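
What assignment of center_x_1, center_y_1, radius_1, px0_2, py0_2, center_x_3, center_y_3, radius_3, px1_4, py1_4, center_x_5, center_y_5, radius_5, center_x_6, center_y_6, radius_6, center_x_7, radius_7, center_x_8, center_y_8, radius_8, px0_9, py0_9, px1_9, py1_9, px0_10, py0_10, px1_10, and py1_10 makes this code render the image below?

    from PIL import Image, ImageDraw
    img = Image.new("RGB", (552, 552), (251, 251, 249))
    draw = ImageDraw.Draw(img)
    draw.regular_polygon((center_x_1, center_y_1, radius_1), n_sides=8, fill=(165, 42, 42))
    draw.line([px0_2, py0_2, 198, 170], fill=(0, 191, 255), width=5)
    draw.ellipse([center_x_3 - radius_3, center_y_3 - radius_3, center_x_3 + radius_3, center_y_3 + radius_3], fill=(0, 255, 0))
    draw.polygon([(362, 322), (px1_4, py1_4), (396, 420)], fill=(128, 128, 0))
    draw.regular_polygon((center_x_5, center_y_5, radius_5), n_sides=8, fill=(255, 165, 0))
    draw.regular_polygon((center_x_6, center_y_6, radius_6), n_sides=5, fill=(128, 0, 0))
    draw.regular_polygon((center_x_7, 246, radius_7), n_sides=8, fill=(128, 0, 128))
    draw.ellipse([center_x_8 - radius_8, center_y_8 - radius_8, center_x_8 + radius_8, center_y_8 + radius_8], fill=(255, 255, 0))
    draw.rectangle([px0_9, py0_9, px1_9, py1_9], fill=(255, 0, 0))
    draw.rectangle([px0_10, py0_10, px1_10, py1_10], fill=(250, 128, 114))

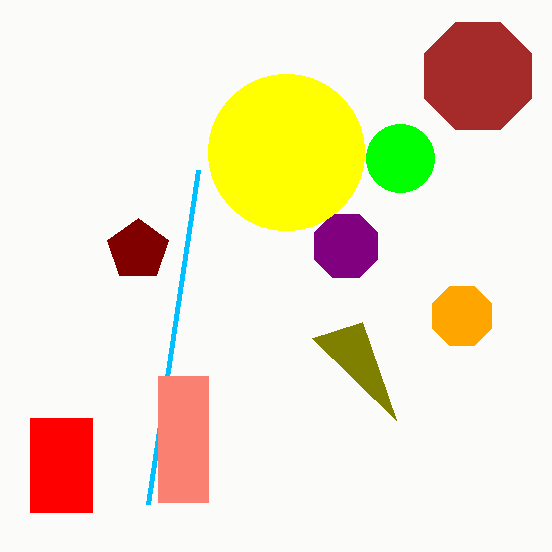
center_x_1 = 478
center_y_1 = 76
radius_1 = 58
px0_2 = 148
py0_2 = 504
center_x_3 = 400
center_y_3 = 158
radius_3 = 34
px1_4 = 312
py1_4 = 338
center_x_5 = 462
center_y_5 = 316
radius_5 = 32
center_x_6 = 138
center_y_6 = 250
radius_6 = 32
center_x_7 = 346
radius_7 = 34
center_x_8 = 286
center_y_8 = 152
radius_8 = 78
px0_9 = 30
py0_9 = 418
px1_9 = 92
py1_9 = 512
px0_10 = 158
py0_10 = 376
px1_10 = 208
py1_10 = 502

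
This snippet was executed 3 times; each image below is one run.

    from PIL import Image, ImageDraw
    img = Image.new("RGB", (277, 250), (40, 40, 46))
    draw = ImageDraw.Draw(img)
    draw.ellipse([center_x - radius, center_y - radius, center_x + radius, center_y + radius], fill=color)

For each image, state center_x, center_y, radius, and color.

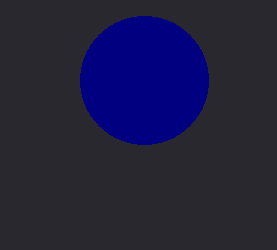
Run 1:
center_x = 144
center_y = 80
radius = 64
color = 'navy'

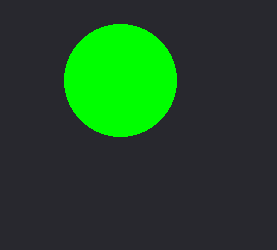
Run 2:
center_x = 120
center_y = 80
radius = 56
color = 'lime'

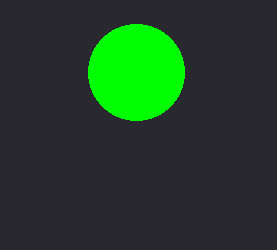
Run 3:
center_x = 136
center_y = 72
radius = 48
color = 'lime'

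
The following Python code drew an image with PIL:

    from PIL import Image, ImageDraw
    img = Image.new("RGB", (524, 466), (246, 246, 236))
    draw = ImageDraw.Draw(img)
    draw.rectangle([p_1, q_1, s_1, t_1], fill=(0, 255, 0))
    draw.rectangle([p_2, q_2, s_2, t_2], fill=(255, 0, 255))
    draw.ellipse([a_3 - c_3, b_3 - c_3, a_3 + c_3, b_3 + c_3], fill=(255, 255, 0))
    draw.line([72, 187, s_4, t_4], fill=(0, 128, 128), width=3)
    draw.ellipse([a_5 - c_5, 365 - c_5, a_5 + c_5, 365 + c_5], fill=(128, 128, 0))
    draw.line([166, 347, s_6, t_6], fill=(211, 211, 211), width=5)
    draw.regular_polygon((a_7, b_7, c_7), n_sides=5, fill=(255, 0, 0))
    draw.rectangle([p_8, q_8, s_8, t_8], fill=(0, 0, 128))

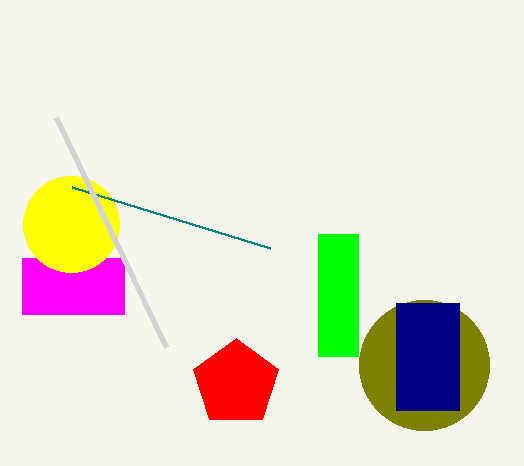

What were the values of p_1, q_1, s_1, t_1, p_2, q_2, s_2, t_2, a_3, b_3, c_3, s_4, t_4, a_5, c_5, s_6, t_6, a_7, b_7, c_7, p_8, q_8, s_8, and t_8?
p_1 = 318, q_1 = 234, s_1 = 358, t_1 = 356, p_2 = 22, q_2 = 258, s_2 = 124, t_2 = 314, a_3 = 71, b_3 = 224, c_3 = 48, s_4 = 270, t_4 = 248, a_5 = 424, c_5 = 65, s_6 = 56, t_6 = 117, a_7 = 236, b_7 = 383, c_7 = 45, p_8 = 396, q_8 = 303, s_8 = 459, t_8 = 410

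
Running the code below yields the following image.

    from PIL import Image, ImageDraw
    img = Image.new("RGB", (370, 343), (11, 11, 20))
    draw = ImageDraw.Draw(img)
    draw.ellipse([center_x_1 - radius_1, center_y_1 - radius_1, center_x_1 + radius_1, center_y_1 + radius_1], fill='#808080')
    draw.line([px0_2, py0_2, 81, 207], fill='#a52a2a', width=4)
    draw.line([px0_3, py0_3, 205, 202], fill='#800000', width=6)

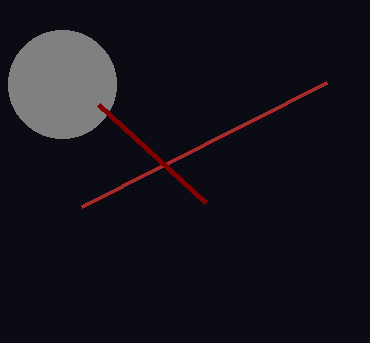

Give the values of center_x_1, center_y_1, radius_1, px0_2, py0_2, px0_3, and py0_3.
center_x_1 = 62; center_y_1 = 84; radius_1 = 54; px0_2 = 326; py0_2 = 83; px0_3 = 98; py0_3 = 104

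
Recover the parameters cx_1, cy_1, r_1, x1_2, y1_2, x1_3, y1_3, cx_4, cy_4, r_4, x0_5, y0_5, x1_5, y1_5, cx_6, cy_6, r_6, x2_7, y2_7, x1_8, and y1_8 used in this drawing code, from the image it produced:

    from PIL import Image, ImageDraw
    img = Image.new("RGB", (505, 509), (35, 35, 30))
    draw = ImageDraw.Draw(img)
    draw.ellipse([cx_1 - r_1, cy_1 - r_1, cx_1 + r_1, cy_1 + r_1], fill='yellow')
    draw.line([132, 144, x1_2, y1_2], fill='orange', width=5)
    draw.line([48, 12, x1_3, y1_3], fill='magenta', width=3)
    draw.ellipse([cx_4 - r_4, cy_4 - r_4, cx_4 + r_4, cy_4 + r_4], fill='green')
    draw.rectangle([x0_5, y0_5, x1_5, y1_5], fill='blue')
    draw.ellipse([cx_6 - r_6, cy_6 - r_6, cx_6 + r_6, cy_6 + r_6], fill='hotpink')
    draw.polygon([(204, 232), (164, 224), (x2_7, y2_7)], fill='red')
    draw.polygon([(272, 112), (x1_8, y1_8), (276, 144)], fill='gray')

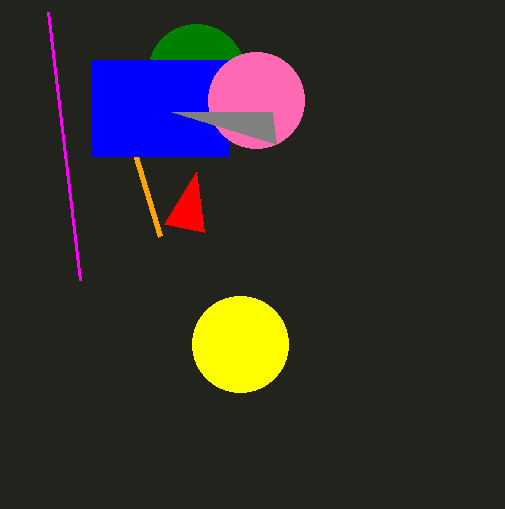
cx_1 = 240, cy_1 = 344, r_1 = 48, x1_2 = 160, y1_2 = 236, x1_3 = 80, y1_3 = 280, cx_4 = 196, cy_4 = 72, r_4 = 48, x0_5 = 92, y0_5 = 60, x1_5 = 228, y1_5 = 156, cx_6 = 256, cy_6 = 100, r_6 = 48, x2_7 = 196, y2_7 = 172, x1_8 = 172, y1_8 = 112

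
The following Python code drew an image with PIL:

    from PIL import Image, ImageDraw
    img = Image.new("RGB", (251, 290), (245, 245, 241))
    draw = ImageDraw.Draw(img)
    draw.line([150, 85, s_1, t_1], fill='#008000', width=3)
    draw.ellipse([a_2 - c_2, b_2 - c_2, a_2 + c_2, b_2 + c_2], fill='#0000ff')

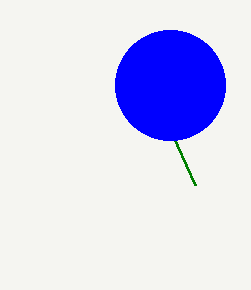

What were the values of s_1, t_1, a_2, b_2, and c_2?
s_1 = 195
t_1 = 185
a_2 = 170
b_2 = 85
c_2 = 55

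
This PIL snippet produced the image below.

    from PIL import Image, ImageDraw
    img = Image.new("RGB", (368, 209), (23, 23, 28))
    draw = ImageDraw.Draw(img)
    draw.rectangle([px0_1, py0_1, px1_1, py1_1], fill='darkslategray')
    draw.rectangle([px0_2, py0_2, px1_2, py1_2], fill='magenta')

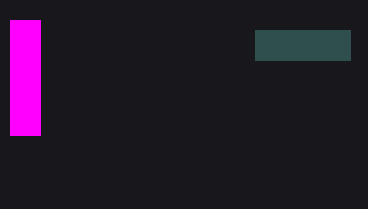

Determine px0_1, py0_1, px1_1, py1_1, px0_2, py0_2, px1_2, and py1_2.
px0_1 = 255, py0_1 = 30, px1_1 = 350, py1_1 = 60, px0_2 = 10, py0_2 = 20, px1_2 = 40, py1_2 = 135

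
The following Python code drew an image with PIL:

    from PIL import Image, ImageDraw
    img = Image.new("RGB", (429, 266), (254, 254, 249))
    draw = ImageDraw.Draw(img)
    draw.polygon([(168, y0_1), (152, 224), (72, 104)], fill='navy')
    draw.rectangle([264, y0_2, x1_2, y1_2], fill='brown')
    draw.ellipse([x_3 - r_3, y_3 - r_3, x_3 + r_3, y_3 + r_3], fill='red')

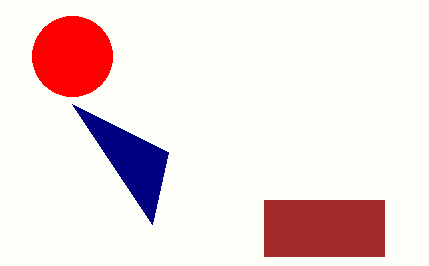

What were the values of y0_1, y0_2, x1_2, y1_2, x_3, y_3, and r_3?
y0_1 = 152, y0_2 = 200, x1_2 = 384, y1_2 = 256, x_3 = 72, y_3 = 56, r_3 = 40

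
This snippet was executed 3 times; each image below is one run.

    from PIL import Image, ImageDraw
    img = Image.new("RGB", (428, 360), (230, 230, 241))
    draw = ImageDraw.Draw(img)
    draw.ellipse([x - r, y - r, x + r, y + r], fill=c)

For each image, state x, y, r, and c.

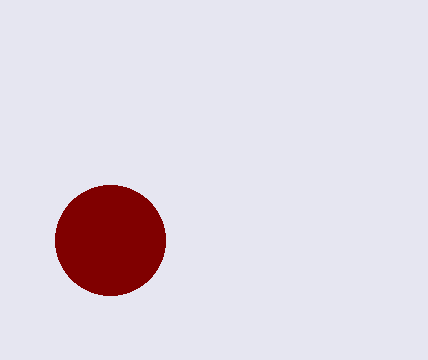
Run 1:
x = 110
y = 240
r = 55
c = 'maroon'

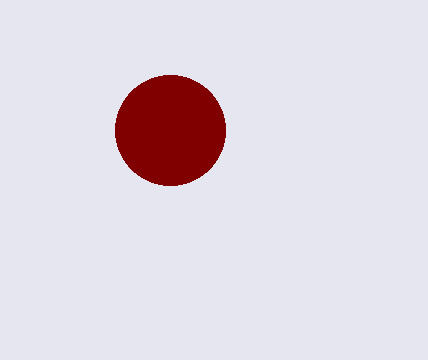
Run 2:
x = 170
y = 130
r = 55
c = 'maroon'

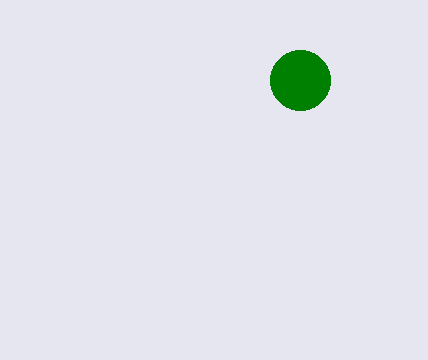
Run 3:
x = 300
y = 80
r = 30
c = 'green'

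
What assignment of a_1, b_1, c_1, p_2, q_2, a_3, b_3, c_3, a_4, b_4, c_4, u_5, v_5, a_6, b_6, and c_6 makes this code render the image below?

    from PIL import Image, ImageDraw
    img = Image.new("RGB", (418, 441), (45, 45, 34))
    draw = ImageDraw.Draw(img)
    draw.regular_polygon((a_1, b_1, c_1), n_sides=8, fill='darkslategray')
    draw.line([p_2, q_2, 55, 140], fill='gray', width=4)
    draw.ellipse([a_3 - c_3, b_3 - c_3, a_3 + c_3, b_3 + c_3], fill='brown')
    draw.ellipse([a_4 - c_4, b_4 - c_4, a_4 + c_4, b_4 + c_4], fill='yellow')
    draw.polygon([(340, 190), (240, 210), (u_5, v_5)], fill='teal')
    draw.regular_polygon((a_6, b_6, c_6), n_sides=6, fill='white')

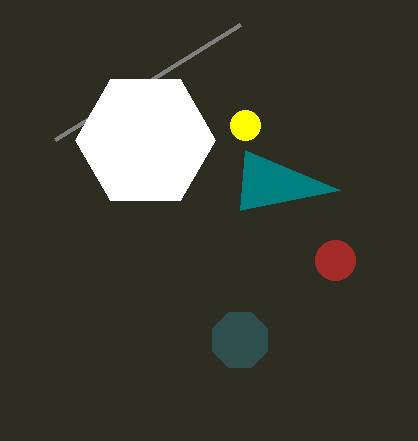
a_1 = 240; b_1 = 340; c_1 = 30; p_2 = 240; q_2 = 25; a_3 = 335; b_3 = 260; c_3 = 20; a_4 = 245; b_4 = 125; c_4 = 15; u_5 = 245; v_5 = 150; a_6 = 145; b_6 = 140; c_6 = 70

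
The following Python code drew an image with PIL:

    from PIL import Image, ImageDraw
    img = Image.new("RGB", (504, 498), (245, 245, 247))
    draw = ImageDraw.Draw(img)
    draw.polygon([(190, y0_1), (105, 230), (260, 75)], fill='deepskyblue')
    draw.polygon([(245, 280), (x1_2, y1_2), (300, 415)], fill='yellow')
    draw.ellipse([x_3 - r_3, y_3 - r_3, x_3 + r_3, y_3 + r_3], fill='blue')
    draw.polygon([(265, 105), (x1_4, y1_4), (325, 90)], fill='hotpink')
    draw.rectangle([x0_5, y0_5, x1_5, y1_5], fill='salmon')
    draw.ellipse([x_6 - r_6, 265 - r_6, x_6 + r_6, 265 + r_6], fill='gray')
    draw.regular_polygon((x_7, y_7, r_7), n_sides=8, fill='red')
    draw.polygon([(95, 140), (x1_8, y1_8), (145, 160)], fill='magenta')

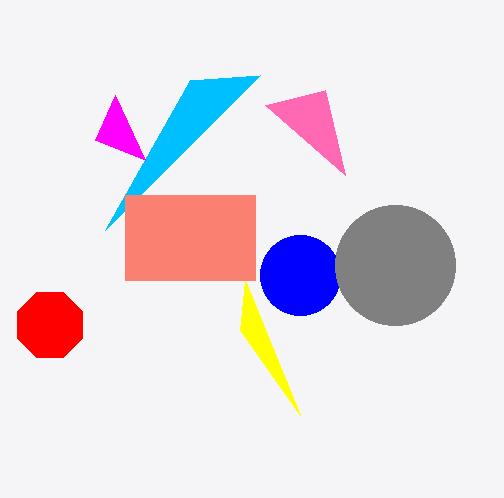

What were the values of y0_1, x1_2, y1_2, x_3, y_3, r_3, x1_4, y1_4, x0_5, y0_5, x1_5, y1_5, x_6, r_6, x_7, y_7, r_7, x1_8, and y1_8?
y0_1 = 80, x1_2 = 240, y1_2 = 330, x_3 = 300, y_3 = 275, r_3 = 40, x1_4 = 345, y1_4 = 175, x0_5 = 125, y0_5 = 195, x1_5 = 255, y1_5 = 280, x_6 = 395, r_6 = 60, x_7 = 50, y_7 = 325, r_7 = 35, x1_8 = 115, y1_8 = 95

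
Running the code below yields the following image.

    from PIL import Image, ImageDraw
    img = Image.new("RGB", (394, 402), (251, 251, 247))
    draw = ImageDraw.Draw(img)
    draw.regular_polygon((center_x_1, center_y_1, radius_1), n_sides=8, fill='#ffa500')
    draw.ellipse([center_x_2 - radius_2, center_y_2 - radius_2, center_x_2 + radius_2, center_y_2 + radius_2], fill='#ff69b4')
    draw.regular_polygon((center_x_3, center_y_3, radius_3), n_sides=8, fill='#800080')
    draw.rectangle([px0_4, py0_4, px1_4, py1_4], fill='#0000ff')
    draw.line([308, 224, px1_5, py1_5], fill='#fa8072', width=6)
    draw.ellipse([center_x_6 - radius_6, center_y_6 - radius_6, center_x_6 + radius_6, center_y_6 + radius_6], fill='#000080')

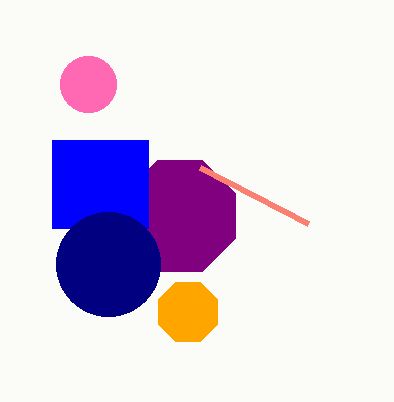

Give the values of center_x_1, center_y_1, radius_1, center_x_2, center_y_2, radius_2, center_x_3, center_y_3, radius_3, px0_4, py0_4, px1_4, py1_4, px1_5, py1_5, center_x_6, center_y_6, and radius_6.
center_x_1 = 188; center_y_1 = 312; radius_1 = 32; center_x_2 = 88; center_y_2 = 84; radius_2 = 28; center_x_3 = 180; center_y_3 = 216; radius_3 = 60; px0_4 = 52; py0_4 = 140; px1_4 = 148; py1_4 = 228; px1_5 = 200; py1_5 = 168; center_x_6 = 108; center_y_6 = 264; radius_6 = 52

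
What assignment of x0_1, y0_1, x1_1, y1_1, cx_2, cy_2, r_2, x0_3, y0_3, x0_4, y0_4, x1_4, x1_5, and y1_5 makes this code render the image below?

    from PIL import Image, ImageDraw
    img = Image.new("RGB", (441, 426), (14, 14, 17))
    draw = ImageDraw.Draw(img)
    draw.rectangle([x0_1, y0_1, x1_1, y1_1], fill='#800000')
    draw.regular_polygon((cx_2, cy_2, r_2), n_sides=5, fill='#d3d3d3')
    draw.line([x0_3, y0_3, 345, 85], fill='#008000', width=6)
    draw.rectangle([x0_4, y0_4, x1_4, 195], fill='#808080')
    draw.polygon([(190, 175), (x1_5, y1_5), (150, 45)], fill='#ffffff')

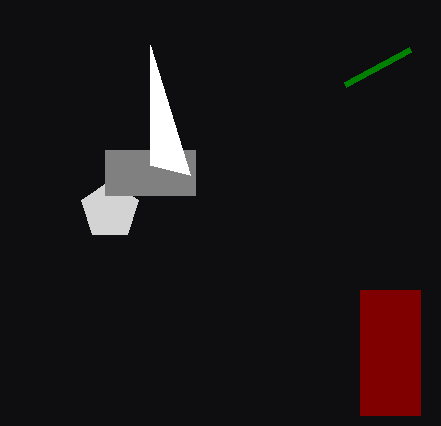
x0_1 = 360
y0_1 = 290
x1_1 = 420
y1_1 = 415
cx_2 = 110
cy_2 = 210
r_2 = 30
x0_3 = 410
y0_3 = 50
x0_4 = 105
y0_4 = 150
x1_4 = 195
x1_5 = 150
y1_5 = 165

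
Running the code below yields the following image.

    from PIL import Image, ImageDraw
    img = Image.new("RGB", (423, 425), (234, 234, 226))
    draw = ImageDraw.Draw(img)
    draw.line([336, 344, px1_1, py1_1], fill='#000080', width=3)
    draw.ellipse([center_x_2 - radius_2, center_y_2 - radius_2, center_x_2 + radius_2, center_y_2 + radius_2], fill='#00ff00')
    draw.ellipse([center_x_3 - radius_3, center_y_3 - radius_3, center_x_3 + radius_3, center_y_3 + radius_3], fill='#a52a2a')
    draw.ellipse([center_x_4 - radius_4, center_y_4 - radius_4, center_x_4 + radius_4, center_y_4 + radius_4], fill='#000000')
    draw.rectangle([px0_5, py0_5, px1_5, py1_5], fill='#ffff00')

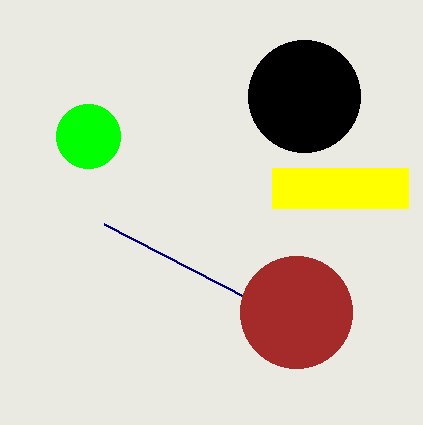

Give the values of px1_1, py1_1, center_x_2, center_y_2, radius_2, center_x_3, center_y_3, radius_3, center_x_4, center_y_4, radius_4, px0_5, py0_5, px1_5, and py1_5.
px1_1 = 104; py1_1 = 224; center_x_2 = 88; center_y_2 = 136; radius_2 = 32; center_x_3 = 296; center_y_3 = 312; radius_3 = 56; center_x_4 = 304; center_y_4 = 96; radius_4 = 56; px0_5 = 272; py0_5 = 168; px1_5 = 408; py1_5 = 208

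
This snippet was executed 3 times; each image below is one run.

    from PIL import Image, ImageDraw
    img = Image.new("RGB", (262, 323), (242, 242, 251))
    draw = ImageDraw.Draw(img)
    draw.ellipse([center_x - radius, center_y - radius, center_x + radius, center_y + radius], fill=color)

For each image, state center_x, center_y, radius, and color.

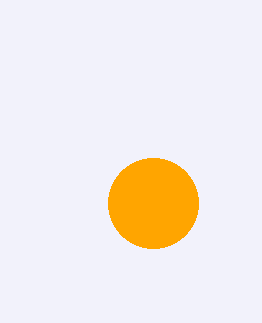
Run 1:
center_x = 153
center_y = 203
radius = 45
color = 'orange'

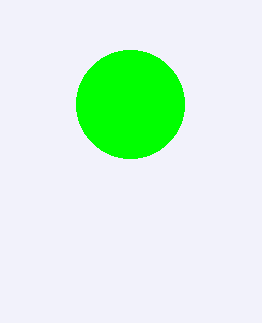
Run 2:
center_x = 130; center_y = 104; radius = 54; color = 'lime'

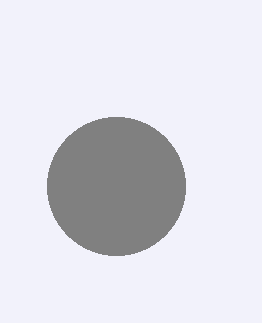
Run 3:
center_x = 116, center_y = 186, radius = 69, color = 'gray'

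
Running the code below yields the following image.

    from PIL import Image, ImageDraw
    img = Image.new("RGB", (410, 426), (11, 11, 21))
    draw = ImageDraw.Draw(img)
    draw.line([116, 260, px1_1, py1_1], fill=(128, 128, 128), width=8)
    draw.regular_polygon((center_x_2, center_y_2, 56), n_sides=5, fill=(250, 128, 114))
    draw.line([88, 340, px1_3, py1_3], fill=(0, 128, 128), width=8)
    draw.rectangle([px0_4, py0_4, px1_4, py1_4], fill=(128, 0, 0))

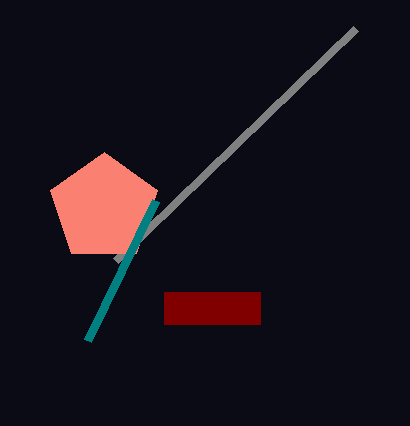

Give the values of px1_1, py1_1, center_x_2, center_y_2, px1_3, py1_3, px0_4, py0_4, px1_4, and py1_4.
px1_1 = 356
py1_1 = 28
center_x_2 = 104
center_y_2 = 208
px1_3 = 156
py1_3 = 200
px0_4 = 164
py0_4 = 292
px1_4 = 260
py1_4 = 324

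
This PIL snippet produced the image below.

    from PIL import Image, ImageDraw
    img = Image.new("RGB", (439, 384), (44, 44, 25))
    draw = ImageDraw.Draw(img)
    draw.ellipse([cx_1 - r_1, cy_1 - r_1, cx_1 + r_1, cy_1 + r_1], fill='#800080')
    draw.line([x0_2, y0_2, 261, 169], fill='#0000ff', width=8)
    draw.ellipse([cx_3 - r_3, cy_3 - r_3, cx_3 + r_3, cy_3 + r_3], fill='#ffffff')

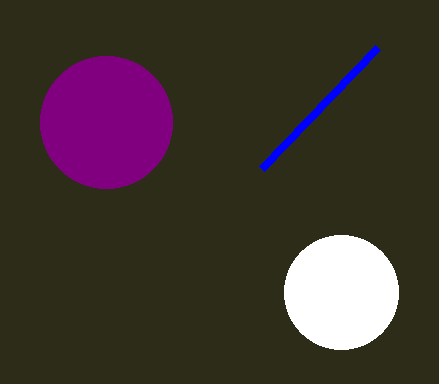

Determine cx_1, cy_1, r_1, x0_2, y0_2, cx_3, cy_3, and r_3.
cx_1 = 106
cy_1 = 122
r_1 = 66
x0_2 = 377
y0_2 = 48
cx_3 = 341
cy_3 = 292
r_3 = 57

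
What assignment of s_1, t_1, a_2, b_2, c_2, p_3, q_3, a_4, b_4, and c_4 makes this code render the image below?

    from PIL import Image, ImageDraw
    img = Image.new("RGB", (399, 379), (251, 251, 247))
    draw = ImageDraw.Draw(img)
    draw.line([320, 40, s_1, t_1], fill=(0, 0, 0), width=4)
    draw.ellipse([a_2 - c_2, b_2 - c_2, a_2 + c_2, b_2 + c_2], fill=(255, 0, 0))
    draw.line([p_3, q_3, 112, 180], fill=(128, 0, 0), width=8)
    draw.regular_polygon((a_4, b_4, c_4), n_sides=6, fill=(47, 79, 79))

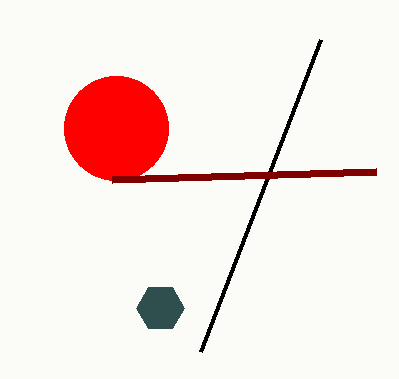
s_1 = 200
t_1 = 352
a_2 = 116
b_2 = 128
c_2 = 52
p_3 = 376
q_3 = 172
a_4 = 160
b_4 = 308
c_4 = 24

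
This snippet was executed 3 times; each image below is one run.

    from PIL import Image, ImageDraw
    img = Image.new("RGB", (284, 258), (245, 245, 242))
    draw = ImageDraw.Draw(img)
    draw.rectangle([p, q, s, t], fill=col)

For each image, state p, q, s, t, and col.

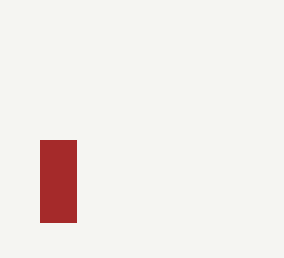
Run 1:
p = 40
q = 140
s = 76
t = 222
col = 'brown'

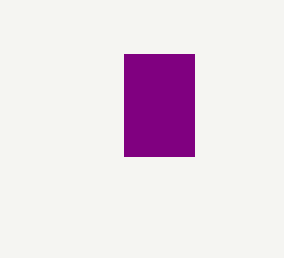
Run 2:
p = 124; q = 54; s = 194; t = 156; col = 'purple'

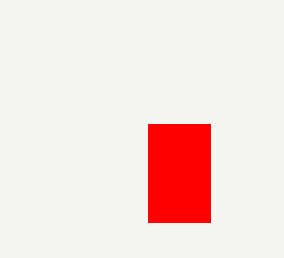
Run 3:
p = 148; q = 124; s = 210; t = 222; col = 'red'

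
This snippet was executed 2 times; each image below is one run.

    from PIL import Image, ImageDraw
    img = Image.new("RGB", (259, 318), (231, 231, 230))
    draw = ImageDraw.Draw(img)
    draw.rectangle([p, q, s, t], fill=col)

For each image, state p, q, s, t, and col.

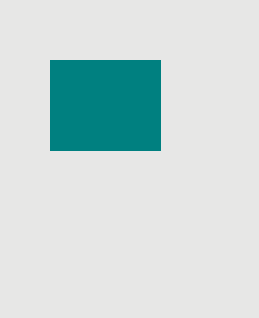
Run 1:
p = 50
q = 60
s = 160
t = 150
col = 'teal'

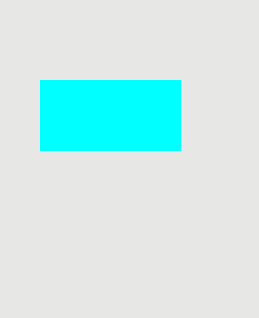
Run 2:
p = 40, q = 80, s = 180, t = 150, col = 'cyan'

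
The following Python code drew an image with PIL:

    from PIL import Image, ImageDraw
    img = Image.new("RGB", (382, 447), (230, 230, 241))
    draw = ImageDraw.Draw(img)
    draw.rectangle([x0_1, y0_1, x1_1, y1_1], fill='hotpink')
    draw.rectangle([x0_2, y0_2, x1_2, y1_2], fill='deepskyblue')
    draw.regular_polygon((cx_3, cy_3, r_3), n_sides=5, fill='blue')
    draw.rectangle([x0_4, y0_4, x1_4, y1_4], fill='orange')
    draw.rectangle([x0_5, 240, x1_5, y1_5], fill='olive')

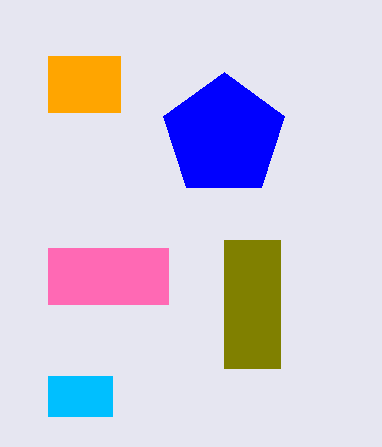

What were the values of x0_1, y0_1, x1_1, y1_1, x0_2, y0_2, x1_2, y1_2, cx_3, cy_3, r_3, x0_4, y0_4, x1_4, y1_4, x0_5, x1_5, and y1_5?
x0_1 = 48, y0_1 = 248, x1_1 = 168, y1_1 = 304, x0_2 = 48, y0_2 = 376, x1_2 = 112, y1_2 = 416, cx_3 = 224, cy_3 = 136, r_3 = 64, x0_4 = 48, y0_4 = 56, x1_4 = 120, y1_4 = 112, x0_5 = 224, x1_5 = 280, y1_5 = 368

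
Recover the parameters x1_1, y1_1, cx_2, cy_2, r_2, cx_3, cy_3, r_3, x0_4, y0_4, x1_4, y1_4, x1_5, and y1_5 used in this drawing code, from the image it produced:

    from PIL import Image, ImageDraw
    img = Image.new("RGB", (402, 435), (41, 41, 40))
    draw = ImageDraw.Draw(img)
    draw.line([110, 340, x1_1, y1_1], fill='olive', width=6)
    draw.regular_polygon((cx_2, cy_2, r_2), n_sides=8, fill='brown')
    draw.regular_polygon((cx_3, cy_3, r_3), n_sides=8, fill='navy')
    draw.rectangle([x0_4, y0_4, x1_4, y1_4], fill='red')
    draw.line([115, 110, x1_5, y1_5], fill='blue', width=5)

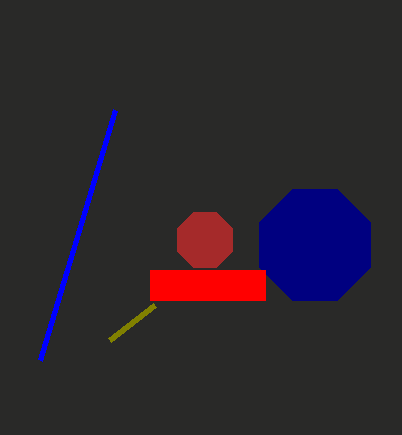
x1_1 = 155
y1_1 = 305
cx_2 = 205
cy_2 = 240
r_2 = 30
cx_3 = 315
cy_3 = 245
r_3 = 60
x0_4 = 150
y0_4 = 270
x1_4 = 265
y1_4 = 300
x1_5 = 40
y1_5 = 360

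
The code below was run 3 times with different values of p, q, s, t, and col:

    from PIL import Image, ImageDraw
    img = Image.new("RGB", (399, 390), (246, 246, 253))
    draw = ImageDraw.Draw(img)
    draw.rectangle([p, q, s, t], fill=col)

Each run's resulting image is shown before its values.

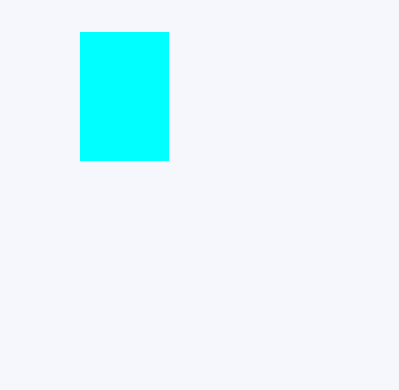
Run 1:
p = 80
q = 32
s = 168
t = 160
col = 'cyan'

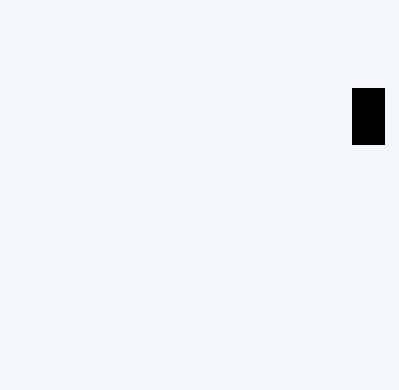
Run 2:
p = 352, q = 88, s = 384, t = 144, col = 'black'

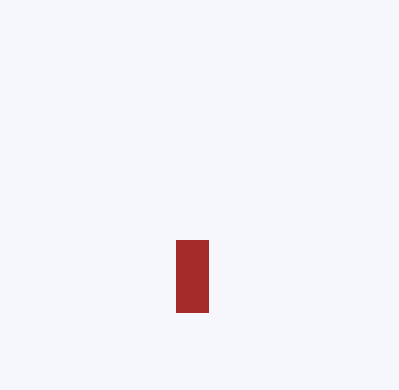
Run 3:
p = 176, q = 240, s = 208, t = 312, col = 'brown'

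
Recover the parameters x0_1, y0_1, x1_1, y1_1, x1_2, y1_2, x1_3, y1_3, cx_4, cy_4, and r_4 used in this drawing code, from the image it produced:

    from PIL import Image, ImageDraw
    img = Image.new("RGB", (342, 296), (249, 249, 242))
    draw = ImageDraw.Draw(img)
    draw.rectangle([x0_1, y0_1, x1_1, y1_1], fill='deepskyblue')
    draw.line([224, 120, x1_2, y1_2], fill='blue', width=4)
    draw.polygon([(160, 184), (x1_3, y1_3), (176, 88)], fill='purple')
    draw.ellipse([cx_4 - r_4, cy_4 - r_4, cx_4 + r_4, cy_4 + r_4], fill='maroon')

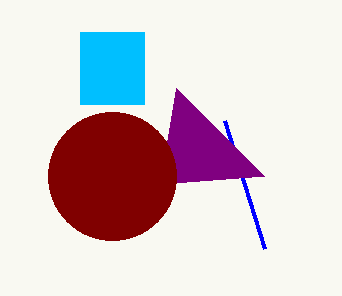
x0_1 = 80; y0_1 = 32; x1_1 = 144; y1_1 = 104; x1_2 = 264; y1_2 = 248; x1_3 = 264; y1_3 = 176; cx_4 = 112; cy_4 = 176; r_4 = 64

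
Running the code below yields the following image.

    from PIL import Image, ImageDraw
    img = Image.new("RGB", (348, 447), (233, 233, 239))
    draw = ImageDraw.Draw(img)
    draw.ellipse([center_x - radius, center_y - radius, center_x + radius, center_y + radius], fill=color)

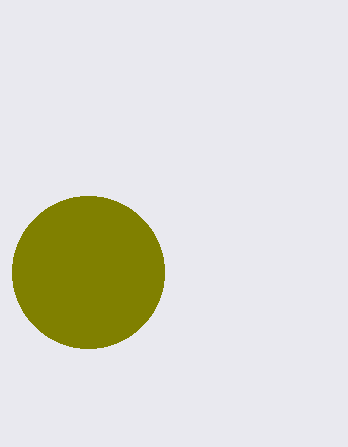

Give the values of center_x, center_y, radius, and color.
center_x = 88
center_y = 272
radius = 76
color = 'olive'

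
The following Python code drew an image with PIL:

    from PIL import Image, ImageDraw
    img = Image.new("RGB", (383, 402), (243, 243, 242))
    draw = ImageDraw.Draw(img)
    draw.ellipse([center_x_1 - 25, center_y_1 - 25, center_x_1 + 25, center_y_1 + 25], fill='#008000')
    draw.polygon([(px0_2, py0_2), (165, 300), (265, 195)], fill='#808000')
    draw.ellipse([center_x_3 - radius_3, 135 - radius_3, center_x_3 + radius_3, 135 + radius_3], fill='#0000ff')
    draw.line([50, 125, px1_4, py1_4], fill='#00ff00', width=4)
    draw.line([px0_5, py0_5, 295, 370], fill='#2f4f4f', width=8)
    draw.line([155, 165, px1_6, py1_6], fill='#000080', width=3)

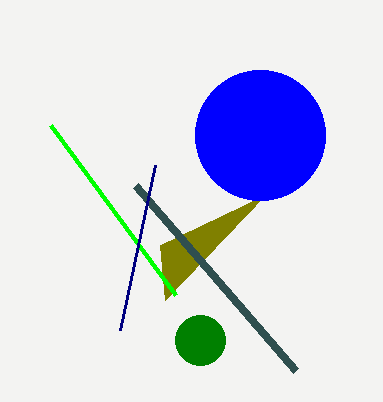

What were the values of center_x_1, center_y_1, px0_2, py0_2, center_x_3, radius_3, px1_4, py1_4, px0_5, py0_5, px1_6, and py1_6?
center_x_1 = 200, center_y_1 = 340, px0_2 = 160, py0_2 = 245, center_x_3 = 260, radius_3 = 65, px1_4 = 175, py1_4 = 295, px0_5 = 135, py0_5 = 185, px1_6 = 120, py1_6 = 330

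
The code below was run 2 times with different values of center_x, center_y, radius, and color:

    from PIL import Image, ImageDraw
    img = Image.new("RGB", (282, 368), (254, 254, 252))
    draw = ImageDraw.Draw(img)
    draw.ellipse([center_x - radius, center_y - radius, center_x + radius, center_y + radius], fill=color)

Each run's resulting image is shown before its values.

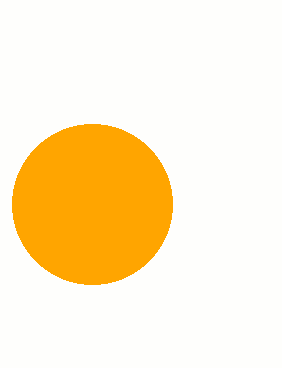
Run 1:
center_x = 92; center_y = 204; radius = 80; color = 'orange'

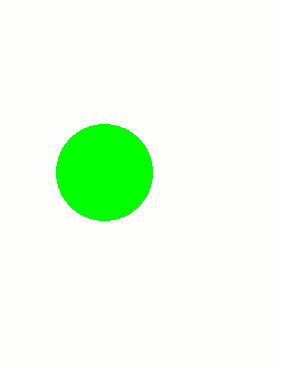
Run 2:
center_x = 104, center_y = 172, radius = 48, color = 'lime'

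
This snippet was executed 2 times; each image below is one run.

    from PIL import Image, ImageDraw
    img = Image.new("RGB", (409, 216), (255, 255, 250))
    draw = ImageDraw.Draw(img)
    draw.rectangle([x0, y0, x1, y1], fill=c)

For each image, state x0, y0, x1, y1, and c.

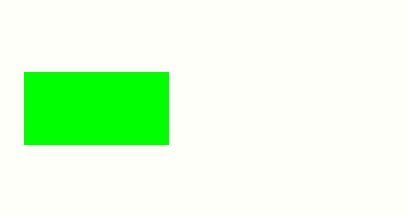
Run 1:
x0 = 24
y0 = 72
x1 = 168
y1 = 144
c = 'lime'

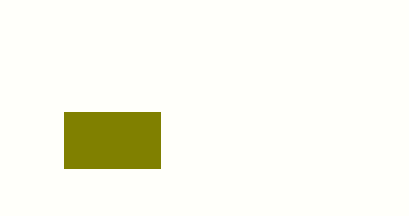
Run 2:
x0 = 64, y0 = 112, x1 = 160, y1 = 168, c = 'olive'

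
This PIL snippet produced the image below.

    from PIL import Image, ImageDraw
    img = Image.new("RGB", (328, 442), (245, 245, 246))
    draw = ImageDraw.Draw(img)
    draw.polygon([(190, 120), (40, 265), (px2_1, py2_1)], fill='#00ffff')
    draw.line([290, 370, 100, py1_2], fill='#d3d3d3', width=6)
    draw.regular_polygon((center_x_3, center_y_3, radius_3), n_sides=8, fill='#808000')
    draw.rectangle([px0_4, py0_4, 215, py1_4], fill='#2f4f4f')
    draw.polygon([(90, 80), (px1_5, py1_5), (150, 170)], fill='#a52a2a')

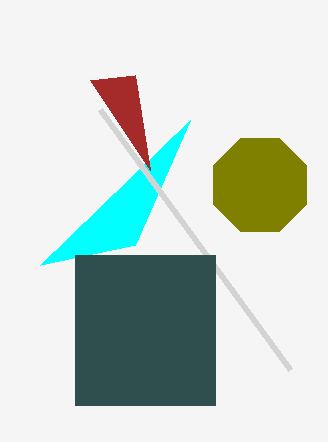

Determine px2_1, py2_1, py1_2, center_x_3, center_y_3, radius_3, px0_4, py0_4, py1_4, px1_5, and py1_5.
px2_1 = 135
py2_1 = 245
py1_2 = 110
center_x_3 = 260
center_y_3 = 185
radius_3 = 50
px0_4 = 75
py0_4 = 255
py1_4 = 405
px1_5 = 135
py1_5 = 75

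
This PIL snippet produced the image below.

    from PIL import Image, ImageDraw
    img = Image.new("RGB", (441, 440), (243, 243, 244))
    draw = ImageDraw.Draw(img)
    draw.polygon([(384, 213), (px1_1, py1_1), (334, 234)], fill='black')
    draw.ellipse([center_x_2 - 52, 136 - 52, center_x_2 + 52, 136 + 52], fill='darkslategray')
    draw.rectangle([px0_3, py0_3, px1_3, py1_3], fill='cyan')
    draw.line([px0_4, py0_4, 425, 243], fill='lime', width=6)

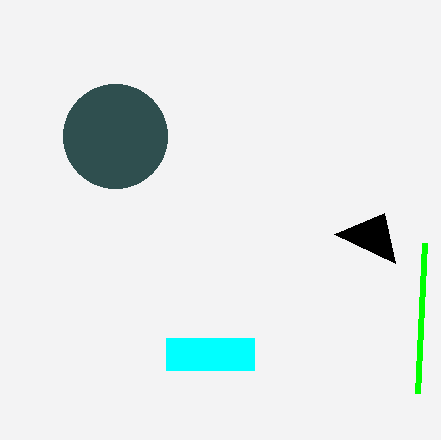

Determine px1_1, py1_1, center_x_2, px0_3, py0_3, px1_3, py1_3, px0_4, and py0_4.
px1_1 = 395, py1_1 = 263, center_x_2 = 115, px0_3 = 166, py0_3 = 338, px1_3 = 254, py1_3 = 370, px0_4 = 418, py0_4 = 393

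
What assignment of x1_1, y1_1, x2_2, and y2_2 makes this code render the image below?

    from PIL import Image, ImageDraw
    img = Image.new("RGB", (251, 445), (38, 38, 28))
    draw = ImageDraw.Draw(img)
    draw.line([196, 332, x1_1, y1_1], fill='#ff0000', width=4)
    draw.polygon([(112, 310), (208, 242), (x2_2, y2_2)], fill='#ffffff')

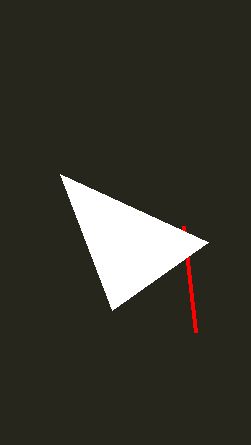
x1_1 = 184; y1_1 = 226; x2_2 = 60; y2_2 = 174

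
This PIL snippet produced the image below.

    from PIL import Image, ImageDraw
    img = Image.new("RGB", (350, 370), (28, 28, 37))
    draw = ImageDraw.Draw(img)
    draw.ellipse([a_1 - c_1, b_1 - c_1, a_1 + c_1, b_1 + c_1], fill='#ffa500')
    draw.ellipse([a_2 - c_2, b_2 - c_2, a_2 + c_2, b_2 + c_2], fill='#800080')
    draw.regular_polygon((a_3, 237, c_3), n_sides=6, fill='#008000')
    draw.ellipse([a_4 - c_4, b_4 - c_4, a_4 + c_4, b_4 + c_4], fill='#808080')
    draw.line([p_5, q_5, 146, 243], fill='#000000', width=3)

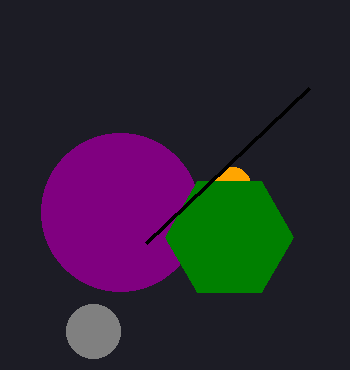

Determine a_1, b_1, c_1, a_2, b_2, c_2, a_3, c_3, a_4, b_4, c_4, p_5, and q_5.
a_1 = 232, b_1 = 185, c_1 = 18, a_2 = 120, b_2 = 212, c_2 = 79, a_3 = 229, c_3 = 64, a_4 = 93, b_4 = 331, c_4 = 27, p_5 = 309, q_5 = 88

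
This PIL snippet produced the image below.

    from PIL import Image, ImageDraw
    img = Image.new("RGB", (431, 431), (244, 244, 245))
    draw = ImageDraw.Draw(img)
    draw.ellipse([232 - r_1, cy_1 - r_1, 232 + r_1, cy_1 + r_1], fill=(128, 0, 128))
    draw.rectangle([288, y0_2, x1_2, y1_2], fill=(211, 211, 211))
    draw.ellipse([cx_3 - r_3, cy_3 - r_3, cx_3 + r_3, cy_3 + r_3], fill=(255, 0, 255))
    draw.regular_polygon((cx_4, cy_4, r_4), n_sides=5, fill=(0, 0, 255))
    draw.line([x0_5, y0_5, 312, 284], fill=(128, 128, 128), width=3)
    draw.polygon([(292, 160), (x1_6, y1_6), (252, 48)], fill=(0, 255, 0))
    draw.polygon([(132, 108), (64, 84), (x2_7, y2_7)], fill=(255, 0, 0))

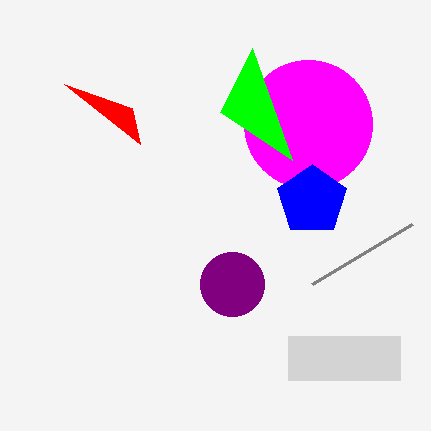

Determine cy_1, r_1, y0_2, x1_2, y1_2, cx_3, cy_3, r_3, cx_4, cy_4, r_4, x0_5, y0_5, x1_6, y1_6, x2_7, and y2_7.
cy_1 = 284
r_1 = 32
y0_2 = 336
x1_2 = 400
y1_2 = 380
cx_3 = 308
cy_3 = 124
r_3 = 64
cx_4 = 312
cy_4 = 200
r_4 = 36
x0_5 = 412
y0_5 = 224
x1_6 = 220
y1_6 = 112
x2_7 = 140
y2_7 = 144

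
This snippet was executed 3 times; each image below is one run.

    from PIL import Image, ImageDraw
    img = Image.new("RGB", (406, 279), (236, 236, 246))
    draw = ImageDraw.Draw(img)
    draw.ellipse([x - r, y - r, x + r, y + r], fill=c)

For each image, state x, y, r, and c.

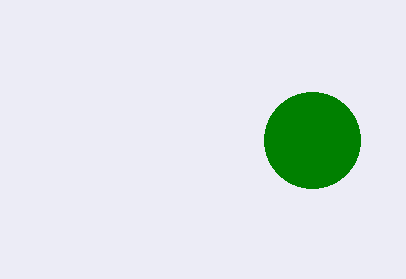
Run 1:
x = 312
y = 140
r = 48
c = 'green'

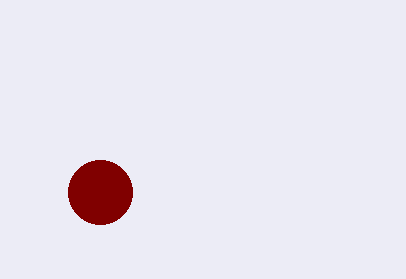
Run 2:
x = 100
y = 192
r = 32
c = 'maroon'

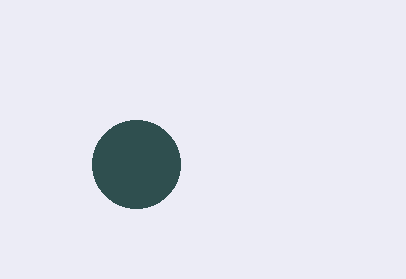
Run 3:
x = 136; y = 164; r = 44; c = 'darkslategray'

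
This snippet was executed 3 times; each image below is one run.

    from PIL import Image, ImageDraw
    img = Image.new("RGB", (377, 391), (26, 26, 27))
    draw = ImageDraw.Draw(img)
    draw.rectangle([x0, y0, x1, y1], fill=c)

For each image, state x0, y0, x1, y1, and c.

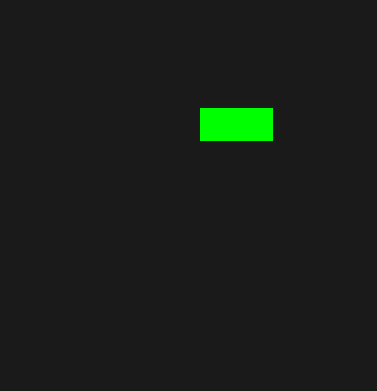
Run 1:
x0 = 200
y0 = 108
x1 = 272
y1 = 140
c = 'lime'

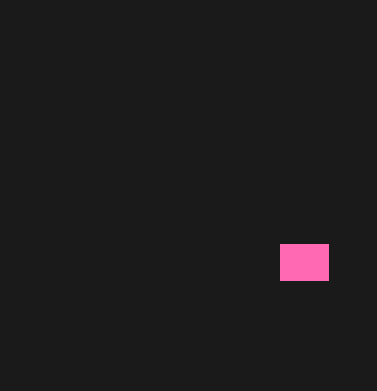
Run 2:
x0 = 280
y0 = 244
x1 = 328
y1 = 280
c = 'hotpink'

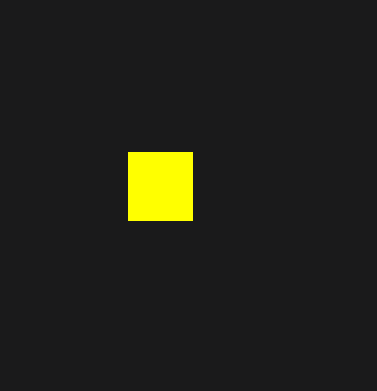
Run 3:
x0 = 128; y0 = 152; x1 = 192; y1 = 220; c = 'yellow'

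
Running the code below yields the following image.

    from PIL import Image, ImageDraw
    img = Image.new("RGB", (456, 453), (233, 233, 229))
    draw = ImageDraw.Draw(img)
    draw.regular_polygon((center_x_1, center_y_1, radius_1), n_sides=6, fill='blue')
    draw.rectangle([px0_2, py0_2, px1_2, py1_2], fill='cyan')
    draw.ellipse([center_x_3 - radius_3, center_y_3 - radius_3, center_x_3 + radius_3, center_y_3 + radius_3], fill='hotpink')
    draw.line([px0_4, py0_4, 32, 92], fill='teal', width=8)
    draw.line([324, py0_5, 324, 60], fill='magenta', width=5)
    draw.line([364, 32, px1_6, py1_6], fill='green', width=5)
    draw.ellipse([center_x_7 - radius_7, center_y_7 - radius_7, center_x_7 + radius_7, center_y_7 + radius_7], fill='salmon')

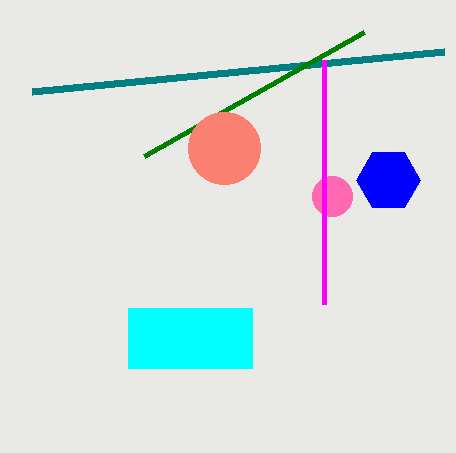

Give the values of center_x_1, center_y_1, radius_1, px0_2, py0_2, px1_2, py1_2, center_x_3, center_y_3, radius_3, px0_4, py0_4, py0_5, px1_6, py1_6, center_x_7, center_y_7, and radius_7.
center_x_1 = 388, center_y_1 = 180, radius_1 = 32, px0_2 = 128, py0_2 = 308, px1_2 = 252, py1_2 = 368, center_x_3 = 332, center_y_3 = 196, radius_3 = 20, px0_4 = 444, py0_4 = 52, py0_5 = 304, px1_6 = 144, py1_6 = 156, center_x_7 = 224, center_y_7 = 148, radius_7 = 36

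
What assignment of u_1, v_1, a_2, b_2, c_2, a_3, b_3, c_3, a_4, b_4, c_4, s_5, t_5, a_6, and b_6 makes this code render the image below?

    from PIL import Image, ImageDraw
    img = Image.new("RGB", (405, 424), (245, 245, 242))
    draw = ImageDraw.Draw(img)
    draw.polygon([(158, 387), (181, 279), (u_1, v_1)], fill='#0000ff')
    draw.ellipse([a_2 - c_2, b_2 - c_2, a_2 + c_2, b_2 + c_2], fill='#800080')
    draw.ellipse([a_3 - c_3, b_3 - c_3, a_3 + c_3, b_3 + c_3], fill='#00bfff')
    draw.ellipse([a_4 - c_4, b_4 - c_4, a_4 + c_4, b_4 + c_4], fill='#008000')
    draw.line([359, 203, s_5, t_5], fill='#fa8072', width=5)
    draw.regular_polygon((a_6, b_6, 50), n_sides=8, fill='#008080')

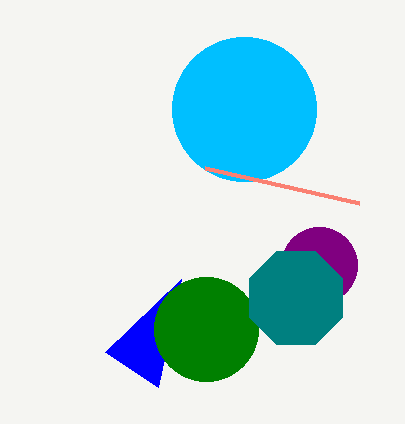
u_1 = 105; v_1 = 352; a_2 = 319; b_2 = 265; c_2 = 38; a_3 = 244; b_3 = 109; c_3 = 72; a_4 = 206; b_4 = 329; c_4 = 52; s_5 = 205; t_5 = 168; a_6 = 296; b_6 = 298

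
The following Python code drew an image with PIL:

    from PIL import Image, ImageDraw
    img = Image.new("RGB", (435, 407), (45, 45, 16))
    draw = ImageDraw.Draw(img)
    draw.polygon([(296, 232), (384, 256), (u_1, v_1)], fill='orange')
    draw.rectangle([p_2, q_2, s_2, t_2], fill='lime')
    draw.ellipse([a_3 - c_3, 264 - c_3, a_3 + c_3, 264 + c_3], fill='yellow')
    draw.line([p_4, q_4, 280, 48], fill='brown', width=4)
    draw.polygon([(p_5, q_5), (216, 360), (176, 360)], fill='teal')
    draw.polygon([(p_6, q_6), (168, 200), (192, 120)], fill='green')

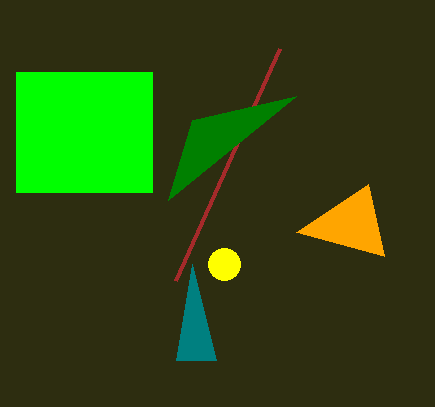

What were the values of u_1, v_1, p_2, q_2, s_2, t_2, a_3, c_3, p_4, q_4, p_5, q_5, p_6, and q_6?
u_1 = 368; v_1 = 184; p_2 = 16; q_2 = 72; s_2 = 152; t_2 = 192; a_3 = 224; c_3 = 16; p_4 = 176; q_4 = 280; p_5 = 192; q_5 = 264; p_6 = 296; q_6 = 96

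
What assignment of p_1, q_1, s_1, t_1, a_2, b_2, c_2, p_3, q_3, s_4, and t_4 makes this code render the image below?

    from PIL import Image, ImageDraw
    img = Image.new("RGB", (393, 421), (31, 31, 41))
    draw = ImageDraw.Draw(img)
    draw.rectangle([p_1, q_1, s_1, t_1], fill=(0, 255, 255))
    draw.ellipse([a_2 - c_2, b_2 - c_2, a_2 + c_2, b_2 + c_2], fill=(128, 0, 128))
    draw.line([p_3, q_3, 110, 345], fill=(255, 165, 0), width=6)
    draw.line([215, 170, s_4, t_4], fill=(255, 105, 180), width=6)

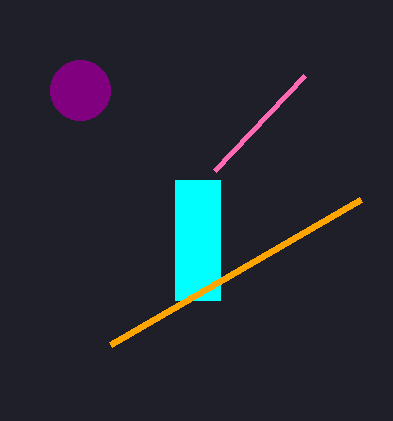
p_1 = 175; q_1 = 180; s_1 = 220; t_1 = 300; a_2 = 80; b_2 = 90; c_2 = 30; p_3 = 360; q_3 = 200; s_4 = 305; t_4 = 75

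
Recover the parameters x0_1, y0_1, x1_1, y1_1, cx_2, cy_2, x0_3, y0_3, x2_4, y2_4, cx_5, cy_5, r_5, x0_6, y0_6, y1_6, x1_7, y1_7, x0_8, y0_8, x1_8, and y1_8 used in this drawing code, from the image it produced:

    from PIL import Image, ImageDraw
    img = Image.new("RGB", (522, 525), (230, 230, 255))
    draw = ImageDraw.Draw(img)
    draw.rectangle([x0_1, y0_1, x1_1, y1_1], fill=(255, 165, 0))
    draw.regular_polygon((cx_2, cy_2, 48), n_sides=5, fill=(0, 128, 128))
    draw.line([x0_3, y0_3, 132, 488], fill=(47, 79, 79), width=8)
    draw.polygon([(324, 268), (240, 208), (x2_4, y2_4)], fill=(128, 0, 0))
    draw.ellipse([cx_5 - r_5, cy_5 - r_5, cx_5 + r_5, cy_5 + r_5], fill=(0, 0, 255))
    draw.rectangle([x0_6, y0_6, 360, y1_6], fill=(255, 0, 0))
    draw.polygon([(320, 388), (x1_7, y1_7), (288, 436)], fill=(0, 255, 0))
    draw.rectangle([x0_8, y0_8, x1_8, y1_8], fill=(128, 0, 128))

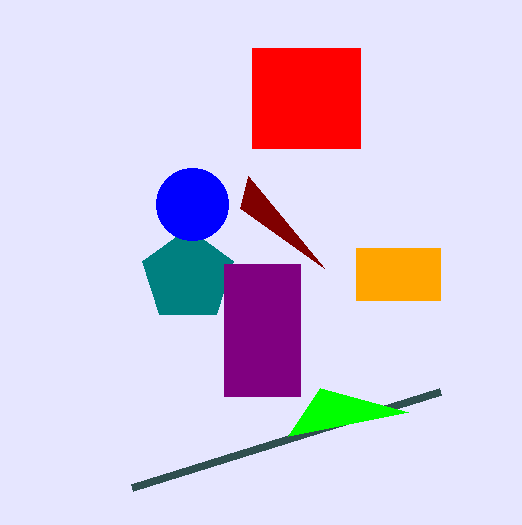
x0_1 = 356, y0_1 = 248, x1_1 = 440, y1_1 = 300, cx_2 = 188, cy_2 = 276, x0_3 = 440, y0_3 = 392, x2_4 = 248, y2_4 = 176, cx_5 = 192, cy_5 = 204, r_5 = 36, x0_6 = 252, y0_6 = 48, y1_6 = 148, x1_7 = 408, y1_7 = 412, x0_8 = 224, y0_8 = 264, x1_8 = 300, y1_8 = 396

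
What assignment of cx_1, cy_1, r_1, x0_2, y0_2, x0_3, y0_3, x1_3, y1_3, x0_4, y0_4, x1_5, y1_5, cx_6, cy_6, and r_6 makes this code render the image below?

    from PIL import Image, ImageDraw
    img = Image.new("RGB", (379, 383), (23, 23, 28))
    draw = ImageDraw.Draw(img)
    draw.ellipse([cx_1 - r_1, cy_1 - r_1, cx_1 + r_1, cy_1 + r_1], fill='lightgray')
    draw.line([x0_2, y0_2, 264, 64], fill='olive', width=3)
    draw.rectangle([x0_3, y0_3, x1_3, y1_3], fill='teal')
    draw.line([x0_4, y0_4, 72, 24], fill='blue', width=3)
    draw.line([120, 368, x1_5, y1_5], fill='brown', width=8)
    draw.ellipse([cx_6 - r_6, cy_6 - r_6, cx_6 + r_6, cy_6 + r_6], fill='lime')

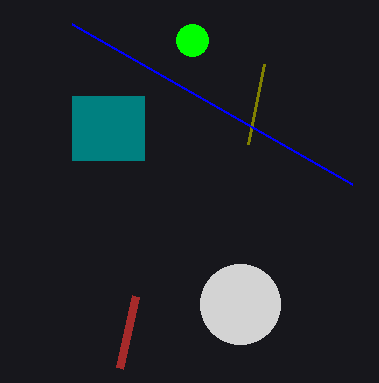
cx_1 = 240, cy_1 = 304, r_1 = 40, x0_2 = 248, y0_2 = 144, x0_3 = 72, y0_3 = 96, x1_3 = 144, y1_3 = 160, x0_4 = 352, y0_4 = 184, x1_5 = 136, y1_5 = 296, cx_6 = 192, cy_6 = 40, r_6 = 16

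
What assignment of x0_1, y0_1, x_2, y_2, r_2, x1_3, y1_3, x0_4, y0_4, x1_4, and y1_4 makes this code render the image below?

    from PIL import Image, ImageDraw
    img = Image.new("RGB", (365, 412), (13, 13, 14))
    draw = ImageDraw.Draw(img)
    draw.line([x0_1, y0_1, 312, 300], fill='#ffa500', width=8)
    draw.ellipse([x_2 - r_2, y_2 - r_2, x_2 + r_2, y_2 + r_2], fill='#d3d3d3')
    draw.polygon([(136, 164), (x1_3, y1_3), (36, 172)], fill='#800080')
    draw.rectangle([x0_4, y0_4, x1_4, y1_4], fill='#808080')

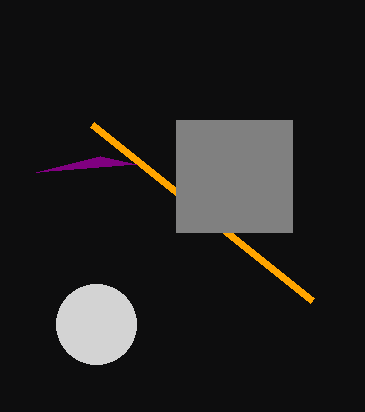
x0_1 = 92
y0_1 = 124
x_2 = 96
y_2 = 324
r_2 = 40
x1_3 = 100
y1_3 = 156
x0_4 = 176
y0_4 = 120
x1_4 = 292
y1_4 = 232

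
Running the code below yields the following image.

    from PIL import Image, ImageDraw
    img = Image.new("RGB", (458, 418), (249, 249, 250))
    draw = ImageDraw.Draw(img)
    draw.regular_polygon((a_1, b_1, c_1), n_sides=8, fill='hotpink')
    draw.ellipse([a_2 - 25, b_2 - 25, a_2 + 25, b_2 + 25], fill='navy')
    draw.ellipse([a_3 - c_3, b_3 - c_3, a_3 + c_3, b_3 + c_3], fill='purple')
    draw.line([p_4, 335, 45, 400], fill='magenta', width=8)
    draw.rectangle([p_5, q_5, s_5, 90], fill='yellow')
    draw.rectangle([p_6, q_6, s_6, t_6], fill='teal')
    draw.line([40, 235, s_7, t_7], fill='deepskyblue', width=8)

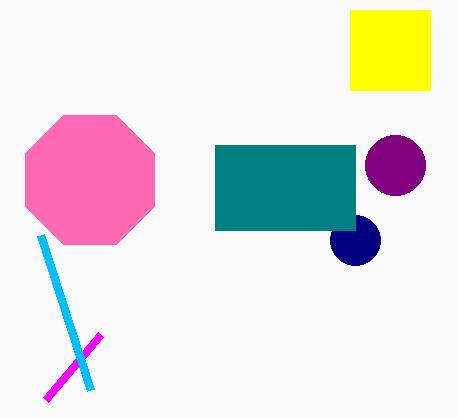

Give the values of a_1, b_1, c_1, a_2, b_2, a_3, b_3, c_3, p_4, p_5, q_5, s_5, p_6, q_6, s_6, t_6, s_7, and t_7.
a_1 = 90; b_1 = 180; c_1 = 70; a_2 = 355; b_2 = 240; a_3 = 395; b_3 = 165; c_3 = 30; p_4 = 100; p_5 = 350; q_5 = 10; s_5 = 430; p_6 = 215; q_6 = 145; s_6 = 355; t_6 = 230; s_7 = 90; t_7 = 390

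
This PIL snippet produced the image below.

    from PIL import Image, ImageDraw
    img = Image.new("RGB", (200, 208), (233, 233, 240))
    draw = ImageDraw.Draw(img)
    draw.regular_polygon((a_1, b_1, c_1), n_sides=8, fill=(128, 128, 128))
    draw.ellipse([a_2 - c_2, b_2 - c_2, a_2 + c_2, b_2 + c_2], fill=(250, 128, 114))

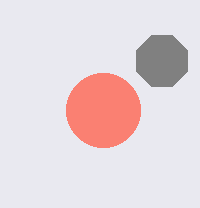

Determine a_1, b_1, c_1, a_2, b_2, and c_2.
a_1 = 162; b_1 = 61; c_1 = 28; a_2 = 103; b_2 = 110; c_2 = 37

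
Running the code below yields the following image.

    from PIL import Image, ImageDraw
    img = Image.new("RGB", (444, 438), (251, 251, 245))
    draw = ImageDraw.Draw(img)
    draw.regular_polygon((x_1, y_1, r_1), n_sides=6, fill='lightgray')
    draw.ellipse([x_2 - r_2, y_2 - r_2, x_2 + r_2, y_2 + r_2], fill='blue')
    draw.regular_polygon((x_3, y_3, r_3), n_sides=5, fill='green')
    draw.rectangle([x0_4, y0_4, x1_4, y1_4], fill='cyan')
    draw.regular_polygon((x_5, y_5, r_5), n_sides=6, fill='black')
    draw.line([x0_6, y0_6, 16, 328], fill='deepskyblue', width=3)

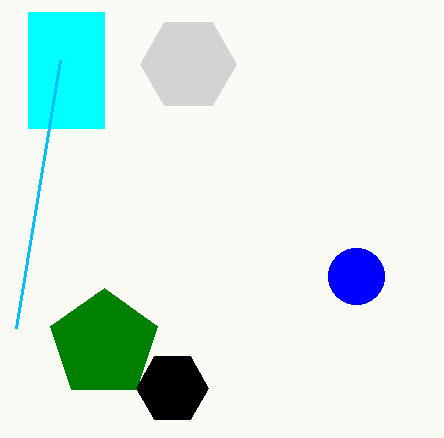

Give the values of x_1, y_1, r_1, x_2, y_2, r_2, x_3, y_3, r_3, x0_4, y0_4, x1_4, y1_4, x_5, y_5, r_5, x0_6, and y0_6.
x_1 = 188; y_1 = 64; r_1 = 48; x_2 = 356; y_2 = 276; r_2 = 28; x_3 = 104; y_3 = 344; r_3 = 56; x0_4 = 28; y0_4 = 12; x1_4 = 104; y1_4 = 128; x_5 = 172; y_5 = 388; r_5 = 36; x0_6 = 60; y0_6 = 60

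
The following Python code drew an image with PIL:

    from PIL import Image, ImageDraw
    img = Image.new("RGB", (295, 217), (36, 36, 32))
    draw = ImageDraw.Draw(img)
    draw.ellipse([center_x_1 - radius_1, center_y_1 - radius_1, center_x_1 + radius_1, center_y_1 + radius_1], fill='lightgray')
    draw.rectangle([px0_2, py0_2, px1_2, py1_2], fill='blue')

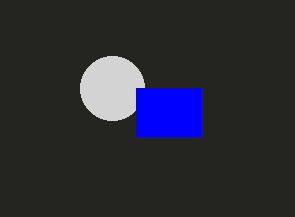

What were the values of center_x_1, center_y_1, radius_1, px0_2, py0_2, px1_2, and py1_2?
center_x_1 = 112, center_y_1 = 88, radius_1 = 32, px0_2 = 136, py0_2 = 88, px1_2 = 200, py1_2 = 136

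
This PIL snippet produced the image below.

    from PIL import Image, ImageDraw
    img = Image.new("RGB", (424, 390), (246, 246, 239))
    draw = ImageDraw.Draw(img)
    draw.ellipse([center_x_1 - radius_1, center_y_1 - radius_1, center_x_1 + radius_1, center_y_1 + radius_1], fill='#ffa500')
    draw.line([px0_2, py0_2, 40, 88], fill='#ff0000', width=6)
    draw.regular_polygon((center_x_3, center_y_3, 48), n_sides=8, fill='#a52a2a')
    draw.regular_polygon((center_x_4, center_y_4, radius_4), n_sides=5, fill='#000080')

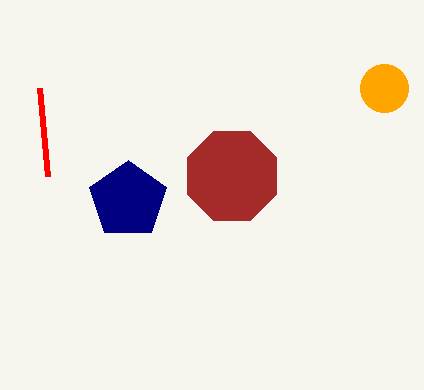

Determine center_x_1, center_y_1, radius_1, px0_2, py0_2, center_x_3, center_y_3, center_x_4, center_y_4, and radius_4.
center_x_1 = 384; center_y_1 = 88; radius_1 = 24; px0_2 = 48; py0_2 = 176; center_x_3 = 232; center_y_3 = 176; center_x_4 = 128; center_y_4 = 200; radius_4 = 40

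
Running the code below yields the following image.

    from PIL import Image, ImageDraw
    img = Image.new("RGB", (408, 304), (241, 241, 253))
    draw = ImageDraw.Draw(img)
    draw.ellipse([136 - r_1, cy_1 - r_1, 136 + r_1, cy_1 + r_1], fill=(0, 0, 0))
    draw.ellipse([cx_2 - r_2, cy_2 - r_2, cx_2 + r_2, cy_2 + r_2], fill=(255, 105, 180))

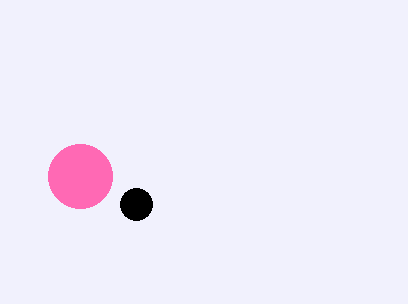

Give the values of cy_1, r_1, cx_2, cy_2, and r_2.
cy_1 = 204; r_1 = 16; cx_2 = 80; cy_2 = 176; r_2 = 32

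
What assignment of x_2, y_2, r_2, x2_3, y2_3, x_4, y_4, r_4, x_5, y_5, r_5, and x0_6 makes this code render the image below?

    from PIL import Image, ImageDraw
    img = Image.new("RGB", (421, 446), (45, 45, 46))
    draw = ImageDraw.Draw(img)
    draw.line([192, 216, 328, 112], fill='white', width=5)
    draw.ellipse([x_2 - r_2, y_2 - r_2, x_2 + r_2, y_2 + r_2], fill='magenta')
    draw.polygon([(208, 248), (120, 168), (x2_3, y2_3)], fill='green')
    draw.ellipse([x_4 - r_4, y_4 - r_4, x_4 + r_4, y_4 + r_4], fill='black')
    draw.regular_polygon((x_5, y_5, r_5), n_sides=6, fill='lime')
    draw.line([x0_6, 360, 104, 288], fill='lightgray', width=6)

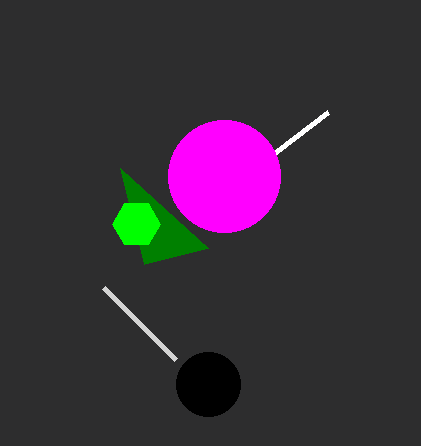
x_2 = 224; y_2 = 176; r_2 = 56; x2_3 = 144; y2_3 = 264; x_4 = 208; y_4 = 384; r_4 = 32; x_5 = 136; y_5 = 224; r_5 = 24; x0_6 = 176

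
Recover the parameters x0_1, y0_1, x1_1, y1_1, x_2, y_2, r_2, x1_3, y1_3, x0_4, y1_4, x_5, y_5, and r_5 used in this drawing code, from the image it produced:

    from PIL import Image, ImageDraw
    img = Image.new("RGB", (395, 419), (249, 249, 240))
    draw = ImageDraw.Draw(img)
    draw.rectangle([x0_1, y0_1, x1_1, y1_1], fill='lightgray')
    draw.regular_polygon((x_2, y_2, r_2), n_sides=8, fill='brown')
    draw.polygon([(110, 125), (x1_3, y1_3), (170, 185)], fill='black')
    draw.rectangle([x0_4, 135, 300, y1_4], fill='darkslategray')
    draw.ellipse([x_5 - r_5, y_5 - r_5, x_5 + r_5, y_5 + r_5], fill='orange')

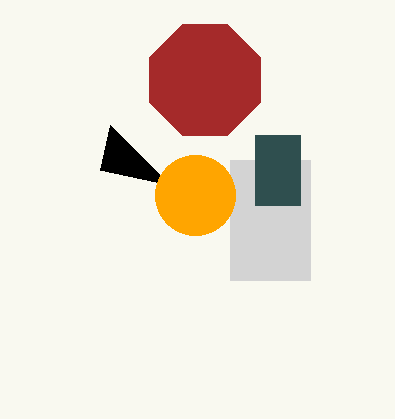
x0_1 = 230; y0_1 = 160; x1_1 = 310; y1_1 = 280; x_2 = 205; y_2 = 80; r_2 = 60; x1_3 = 100; y1_3 = 170; x0_4 = 255; y1_4 = 205; x_5 = 195; y_5 = 195; r_5 = 40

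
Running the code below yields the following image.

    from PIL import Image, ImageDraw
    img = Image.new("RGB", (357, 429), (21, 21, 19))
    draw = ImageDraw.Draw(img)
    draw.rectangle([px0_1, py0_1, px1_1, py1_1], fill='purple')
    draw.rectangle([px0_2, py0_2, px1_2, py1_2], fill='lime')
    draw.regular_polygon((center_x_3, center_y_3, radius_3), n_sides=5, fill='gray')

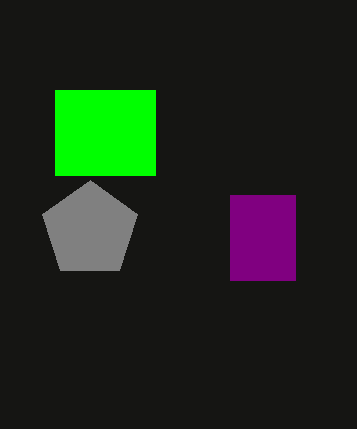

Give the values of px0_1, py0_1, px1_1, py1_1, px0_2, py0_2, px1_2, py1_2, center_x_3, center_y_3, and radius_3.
px0_1 = 230, py0_1 = 195, px1_1 = 295, py1_1 = 280, px0_2 = 55, py0_2 = 90, px1_2 = 155, py1_2 = 175, center_x_3 = 90, center_y_3 = 230, radius_3 = 50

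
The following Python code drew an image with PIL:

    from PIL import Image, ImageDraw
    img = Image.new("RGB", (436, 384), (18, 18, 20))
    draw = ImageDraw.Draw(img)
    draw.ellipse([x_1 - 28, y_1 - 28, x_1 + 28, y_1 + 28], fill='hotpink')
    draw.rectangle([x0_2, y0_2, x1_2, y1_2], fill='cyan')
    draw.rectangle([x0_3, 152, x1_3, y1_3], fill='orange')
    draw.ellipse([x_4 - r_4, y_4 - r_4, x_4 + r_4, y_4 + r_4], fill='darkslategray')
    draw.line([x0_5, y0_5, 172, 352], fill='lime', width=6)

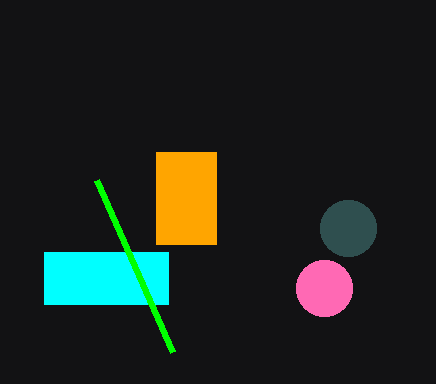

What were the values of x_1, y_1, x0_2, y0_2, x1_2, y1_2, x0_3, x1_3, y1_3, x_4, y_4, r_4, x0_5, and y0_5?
x_1 = 324
y_1 = 288
x0_2 = 44
y0_2 = 252
x1_2 = 168
y1_2 = 304
x0_3 = 156
x1_3 = 216
y1_3 = 244
x_4 = 348
y_4 = 228
r_4 = 28
x0_5 = 96
y0_5 = 180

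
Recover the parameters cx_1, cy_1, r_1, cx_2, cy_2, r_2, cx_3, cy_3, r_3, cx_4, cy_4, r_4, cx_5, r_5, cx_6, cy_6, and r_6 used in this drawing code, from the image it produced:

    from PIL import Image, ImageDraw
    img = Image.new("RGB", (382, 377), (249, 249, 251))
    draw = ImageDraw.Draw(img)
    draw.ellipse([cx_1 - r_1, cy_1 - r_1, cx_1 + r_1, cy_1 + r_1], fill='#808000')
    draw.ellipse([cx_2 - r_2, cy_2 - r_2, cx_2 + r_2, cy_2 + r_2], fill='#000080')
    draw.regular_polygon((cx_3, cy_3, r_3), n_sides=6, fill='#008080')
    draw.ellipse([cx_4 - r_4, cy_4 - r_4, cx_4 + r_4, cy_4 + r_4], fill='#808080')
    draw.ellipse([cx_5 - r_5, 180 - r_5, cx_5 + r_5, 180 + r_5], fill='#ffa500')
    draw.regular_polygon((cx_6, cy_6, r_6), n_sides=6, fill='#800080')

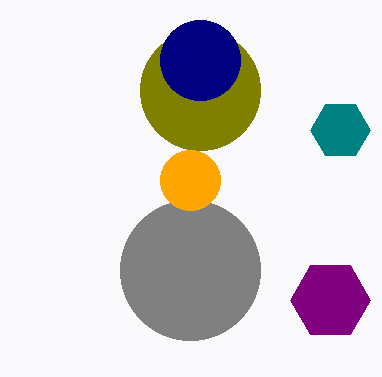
cx_1 = 200
cy_1 = 90
r_1 = 60
cx_2 = 200
cy_2 = 60
r_2 = 40
cx_3 = 340
cy_3 = 130
r_3 = 30
cx_4 = 190
cy_4 = 270
r_4 = 70
cx_5 = 190
r_5 = 30
cx_6 = 330
cy_6 = 300
r_6 = 40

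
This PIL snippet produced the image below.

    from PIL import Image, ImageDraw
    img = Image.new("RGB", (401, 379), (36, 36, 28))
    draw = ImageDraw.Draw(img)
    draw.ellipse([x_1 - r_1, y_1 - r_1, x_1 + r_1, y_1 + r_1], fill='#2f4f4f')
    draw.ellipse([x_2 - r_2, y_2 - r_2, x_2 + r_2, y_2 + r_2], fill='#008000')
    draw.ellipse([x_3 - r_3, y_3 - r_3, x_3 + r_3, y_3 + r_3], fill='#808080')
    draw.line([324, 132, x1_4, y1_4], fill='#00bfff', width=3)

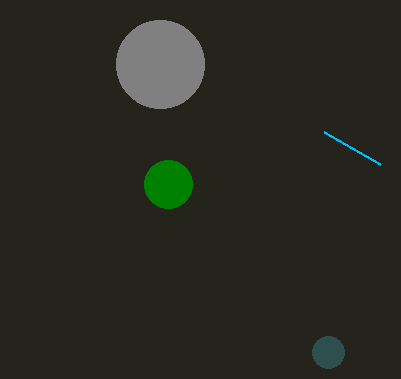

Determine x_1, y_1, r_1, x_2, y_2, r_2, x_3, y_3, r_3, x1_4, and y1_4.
x_1 = 328
y_1 = 352
r_1 = 16
x_2 = 168
y_2 = 184
r_2 = 24
x_3 = 160
y_3 = 64
r_3 = 44
x1_4 = 380
y1_4 = 164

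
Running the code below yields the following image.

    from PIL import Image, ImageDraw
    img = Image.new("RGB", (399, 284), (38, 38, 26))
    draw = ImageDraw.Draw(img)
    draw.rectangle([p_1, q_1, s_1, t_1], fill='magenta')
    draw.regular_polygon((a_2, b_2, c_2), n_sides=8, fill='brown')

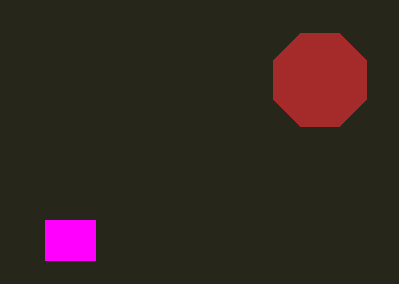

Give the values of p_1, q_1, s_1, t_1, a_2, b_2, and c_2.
p_1 = 45, q_1 = 220, s_1 = 95, t_1 = 260, a_2 = 320, b_2 = 80, c_2 = 50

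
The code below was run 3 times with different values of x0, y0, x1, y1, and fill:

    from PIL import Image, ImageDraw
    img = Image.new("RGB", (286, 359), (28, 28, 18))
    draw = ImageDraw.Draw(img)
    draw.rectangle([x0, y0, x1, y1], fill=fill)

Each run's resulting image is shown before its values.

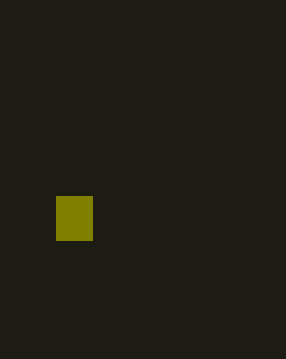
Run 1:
x0 = 56
y0 = 196
x1 = 92
y1 = 240
fill = 'olive'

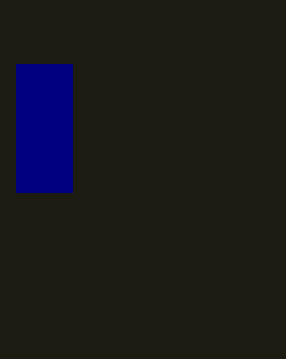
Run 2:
x0 = 16; y0 = 64; x1 = 72; y1 = 192; fill = 'navy'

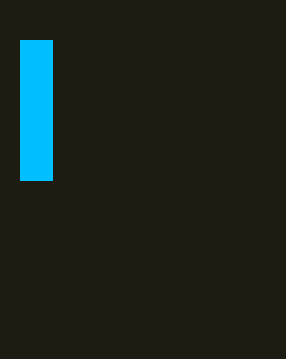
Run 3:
x0 = 20; y0 = 40; x1 = 52; y1 = 180; fill = 'deepskyblue'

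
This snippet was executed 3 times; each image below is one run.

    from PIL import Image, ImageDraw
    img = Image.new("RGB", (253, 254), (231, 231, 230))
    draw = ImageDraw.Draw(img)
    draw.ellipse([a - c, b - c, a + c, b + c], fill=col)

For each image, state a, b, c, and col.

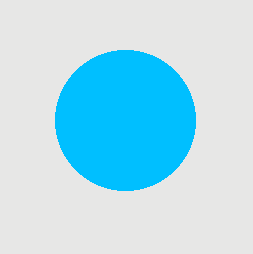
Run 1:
a = 125, b = 120, c = 70, col = 'deepskyblue'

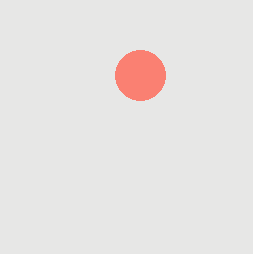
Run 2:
a = 140; b = 75; c = 25; col = 'salmon'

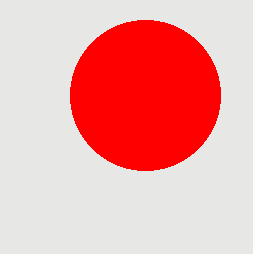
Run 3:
a = 145; b = 95; c = 75; col = 'red'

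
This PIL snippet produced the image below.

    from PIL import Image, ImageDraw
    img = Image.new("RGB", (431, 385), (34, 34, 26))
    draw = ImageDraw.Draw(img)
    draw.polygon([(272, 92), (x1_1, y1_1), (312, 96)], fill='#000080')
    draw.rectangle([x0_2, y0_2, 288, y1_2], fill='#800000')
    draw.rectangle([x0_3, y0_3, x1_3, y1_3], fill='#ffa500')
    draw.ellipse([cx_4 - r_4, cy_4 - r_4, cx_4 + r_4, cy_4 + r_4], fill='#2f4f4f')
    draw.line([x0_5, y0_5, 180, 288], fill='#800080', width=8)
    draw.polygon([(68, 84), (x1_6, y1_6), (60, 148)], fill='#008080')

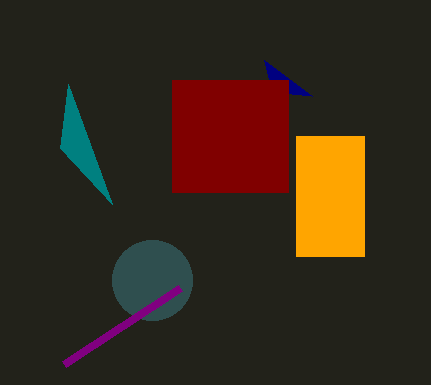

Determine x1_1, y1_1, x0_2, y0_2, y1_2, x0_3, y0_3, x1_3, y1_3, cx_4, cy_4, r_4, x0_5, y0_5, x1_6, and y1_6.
x1_1 = 264, y1_1 = 60, x0_2 = 172, y0_2 = 80, y1_2 = 192, x0_3 = 296, y0_3 = 136, x1_3 = 364, y1_3 = 256, cx_4 = 152, cy_4 = 280, r_4 = 40, x0_5 = 64, y0_5 = 364, x1_6 = 112, y1_6 = 204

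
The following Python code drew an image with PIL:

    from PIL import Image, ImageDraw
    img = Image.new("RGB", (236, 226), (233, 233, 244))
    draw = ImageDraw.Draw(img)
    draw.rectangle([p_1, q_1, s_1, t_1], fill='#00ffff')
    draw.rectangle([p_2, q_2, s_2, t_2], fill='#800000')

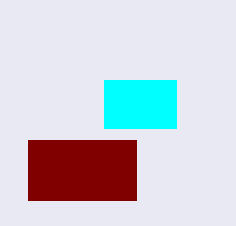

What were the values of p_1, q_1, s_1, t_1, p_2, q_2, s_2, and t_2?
p_1 = 104; q_1 = 80; s_1 = 176; t_1 = 128; p_2 = 28; q_2 = 140; s_2 = 136; t_2 = 200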